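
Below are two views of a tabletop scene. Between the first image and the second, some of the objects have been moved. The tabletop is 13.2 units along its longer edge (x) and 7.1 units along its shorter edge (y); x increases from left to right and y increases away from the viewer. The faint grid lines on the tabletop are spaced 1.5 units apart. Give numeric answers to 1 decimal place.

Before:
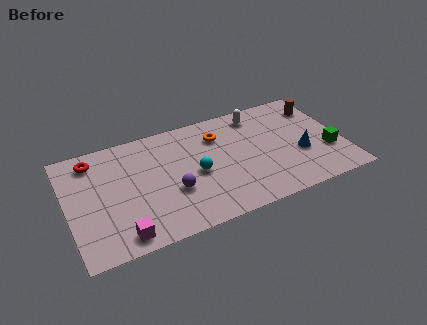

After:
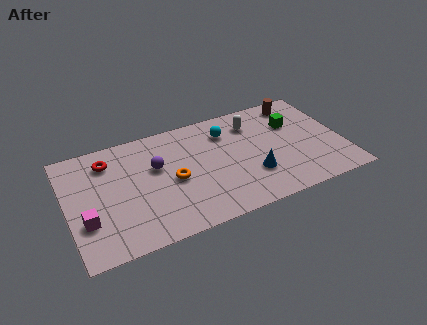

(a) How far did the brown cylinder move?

1.2

From (12.4, 5.5) to (11.4, 6.1), the brown cylinder covered √(1.0² + 0.6²) ≈ 1.2 units.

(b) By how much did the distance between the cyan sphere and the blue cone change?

-1.7

The distance was about 5.0 in the first image and 3.3 in the second, so they moved 1.7 units closer together.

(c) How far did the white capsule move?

0.6

The white capsule moved from about (9.4, 6.0) to (9.1, 5.5), a distance of √(0.3² + 0.5²) ≈ 0.6.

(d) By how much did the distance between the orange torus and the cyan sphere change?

+1.1

Before: roughly 2.4 units apart; after: 3.5. That's 1.1 units further apart.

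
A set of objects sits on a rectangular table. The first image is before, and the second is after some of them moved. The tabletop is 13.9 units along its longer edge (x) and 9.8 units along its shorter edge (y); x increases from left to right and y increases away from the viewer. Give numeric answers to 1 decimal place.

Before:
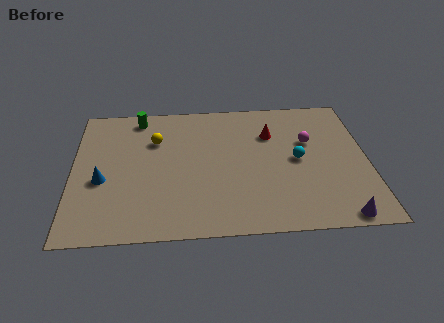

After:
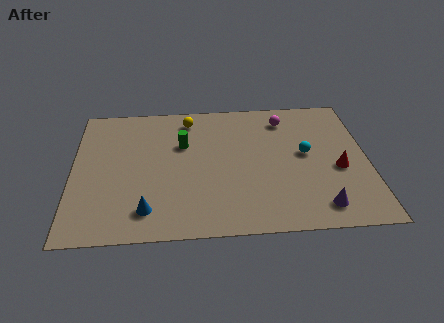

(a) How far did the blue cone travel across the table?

3.0

The blue cone was near (1.4, 4.0) before and (3.5, 1.8) after, so it travelled √(2.1² + 2.2²) ≈ 3.0 units.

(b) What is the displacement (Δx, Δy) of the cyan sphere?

(0.4, 0.4)

From the two frames, the cyan sphere sits at roughly (10.6, 4.9) before and (11.0, 5.3) after.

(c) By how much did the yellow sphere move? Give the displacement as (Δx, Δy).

(1.6, 1.5)

The yellow sphere started near (3.9, 6.8) and ended near (5.5, 8.3).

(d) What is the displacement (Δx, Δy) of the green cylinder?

(2.1, -2.2)

From the two frames, the green cylinder sits at roughly (3.1, 8.6) before and (5.2, 6.4) after.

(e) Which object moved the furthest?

the red cone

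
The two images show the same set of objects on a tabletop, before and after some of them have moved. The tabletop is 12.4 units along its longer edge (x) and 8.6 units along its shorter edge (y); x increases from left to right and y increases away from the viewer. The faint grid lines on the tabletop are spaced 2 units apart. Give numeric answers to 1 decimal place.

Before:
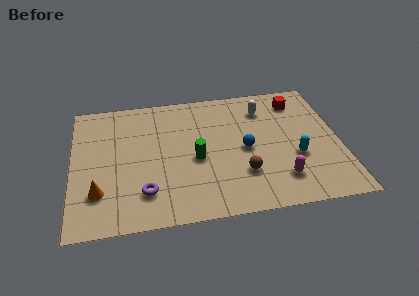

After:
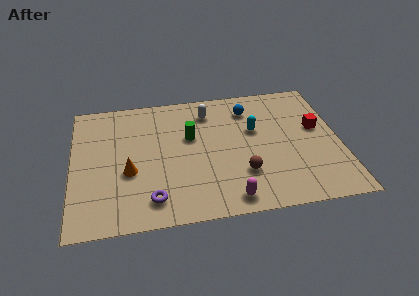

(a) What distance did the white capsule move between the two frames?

2.6

The white capsule moved from about (9.0, 6.7) to (6.4, 6.9), a distance of √(2.6² + 0.2²) ≈ 2.6.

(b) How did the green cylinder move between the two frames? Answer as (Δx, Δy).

(-0.2, 1.5)

The green cylinder was at about (5.7, 3.8) and moved to about (5.5, 5.3).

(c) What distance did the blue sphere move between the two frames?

2.7

The blue sphere was near (8.0, 4.1) before and (8.3, 6.8) after, so it travelled √(0.3² + 2.7²) ≈ 2.7 units.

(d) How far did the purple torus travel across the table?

0.6

From (3.3, 2.0) to (3.6, 1.5), the purple torus covered √(0.3² + 0.5²) ≈ 0.6 units.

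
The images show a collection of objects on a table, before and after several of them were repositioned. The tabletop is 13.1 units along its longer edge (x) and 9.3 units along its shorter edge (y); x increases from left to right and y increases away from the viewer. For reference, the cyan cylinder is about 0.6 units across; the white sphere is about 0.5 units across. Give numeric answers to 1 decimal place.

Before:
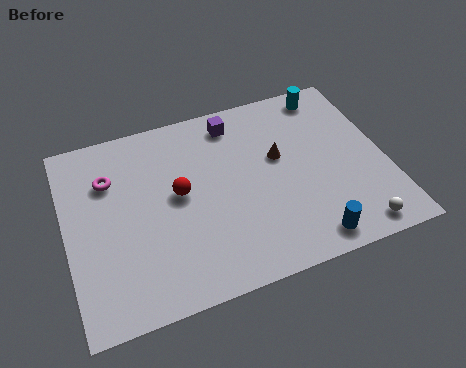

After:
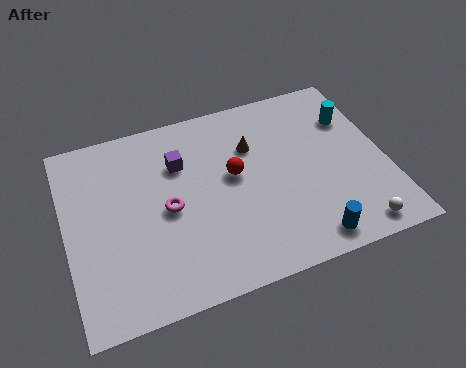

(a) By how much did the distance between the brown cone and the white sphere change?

+1.3

They were about 5.2 units apart before and 6.5 after — 1.3 units further apart.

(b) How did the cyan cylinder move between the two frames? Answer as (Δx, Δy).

(0.8, -1.6)

From the two frames, the cyan cylinder sits at roughly (11.2, 8.2) before and (12.0, 6.6) after.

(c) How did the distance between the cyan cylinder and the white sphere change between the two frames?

-1.6

The distance was about 7.2 in the first image and 5.6 in the second, so they moved 1.6 units closer together.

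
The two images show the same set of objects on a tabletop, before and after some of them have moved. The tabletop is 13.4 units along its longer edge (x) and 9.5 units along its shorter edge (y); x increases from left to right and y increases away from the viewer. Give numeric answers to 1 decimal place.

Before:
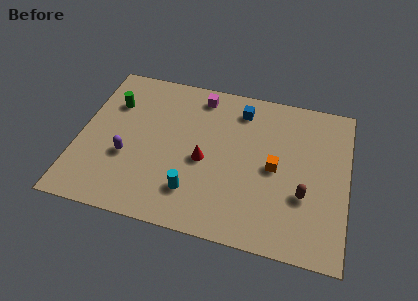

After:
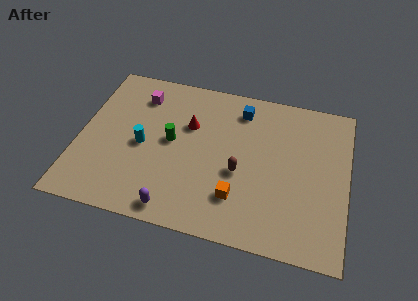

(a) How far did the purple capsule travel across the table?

3.6

The purple capsule was near (2.5, 3.5) before and (5.1, 1.0) after, so it travelled √(2.6² + 2.5²) ≈ 3.6 units.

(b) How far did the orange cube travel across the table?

2.8

From (9.8, 4.6) to (8.1, 2.4), the orange cube covered √(1.7² + 2.2²) ≈ 2.8 units.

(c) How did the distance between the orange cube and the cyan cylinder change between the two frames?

+0.7

Before: roughly 4.6 units apart; after: 5.3. That's 0.7 units further apart.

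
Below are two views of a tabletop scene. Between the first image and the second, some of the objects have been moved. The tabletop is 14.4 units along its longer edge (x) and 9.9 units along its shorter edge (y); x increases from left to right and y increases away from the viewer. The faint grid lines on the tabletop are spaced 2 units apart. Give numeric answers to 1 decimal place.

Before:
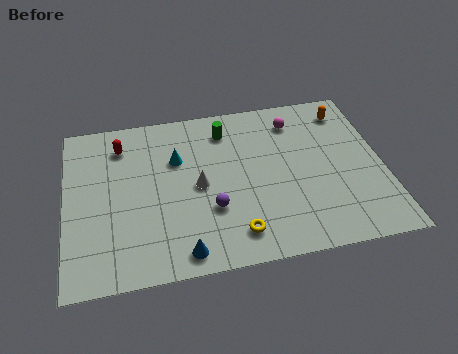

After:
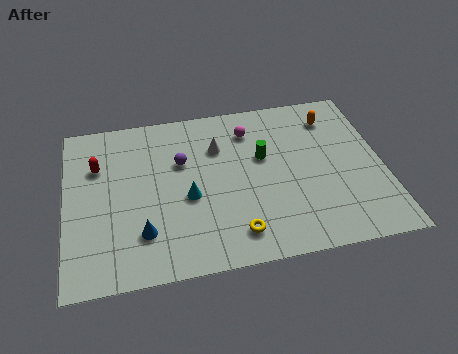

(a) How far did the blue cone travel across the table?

2.2

From (5.1, 1.1) to (3.4, 2.5), the blue cone covered √(1.7² + 1.4²) ≈ 2.2 units.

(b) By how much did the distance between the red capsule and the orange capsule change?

+0.5

The distance was about 10.4 in the first image and 10.9 in the second, so they moved 0.5 units further apart.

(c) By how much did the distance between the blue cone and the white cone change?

+2.0

Before: roughly 3.8 units apart; after: 5.8. That's 2.0 units further apart.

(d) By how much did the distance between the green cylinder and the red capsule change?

+2.7

They were about 4.8 units apart before and 7.5 after — 2.7 units further apart.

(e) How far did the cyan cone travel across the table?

2.4

The cyan cone moved from about (5.1, 6.6) to (5.5, 4.2), a distance of √(0.4² + 2.4²) ≈ 2.4.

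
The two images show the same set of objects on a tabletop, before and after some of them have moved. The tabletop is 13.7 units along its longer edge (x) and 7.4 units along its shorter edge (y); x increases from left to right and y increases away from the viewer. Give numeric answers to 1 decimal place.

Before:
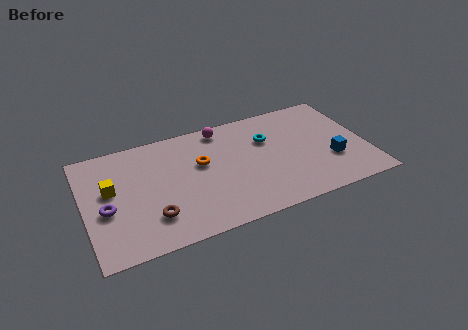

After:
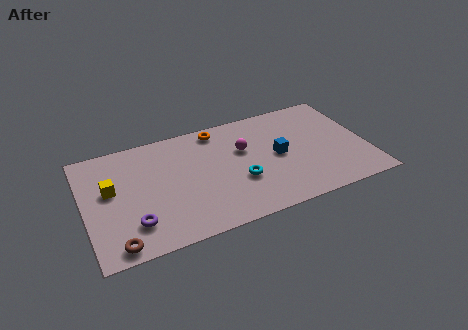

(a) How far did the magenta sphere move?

2.0

The magenta sphere moved from about (6.9, 6.5) to (7.8, 4.7), a distance of √(0.9² + 1.8²) ≈ 2.0.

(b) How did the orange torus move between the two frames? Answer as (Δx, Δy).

(1.0, 2.0)

From the two frames, the orange torus sits at roughly (5.7, 4.5) before and (6.7, 6.5) after.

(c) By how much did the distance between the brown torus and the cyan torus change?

-0.3

The distance was about 6.7 in the first image and 6.4 in the second, so they moved 0.3 units closer together.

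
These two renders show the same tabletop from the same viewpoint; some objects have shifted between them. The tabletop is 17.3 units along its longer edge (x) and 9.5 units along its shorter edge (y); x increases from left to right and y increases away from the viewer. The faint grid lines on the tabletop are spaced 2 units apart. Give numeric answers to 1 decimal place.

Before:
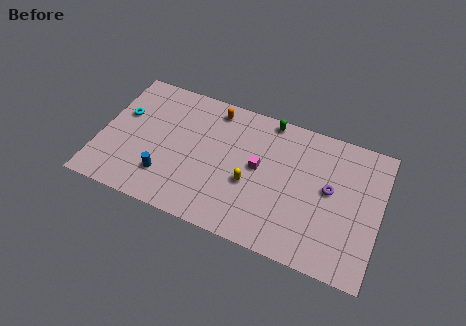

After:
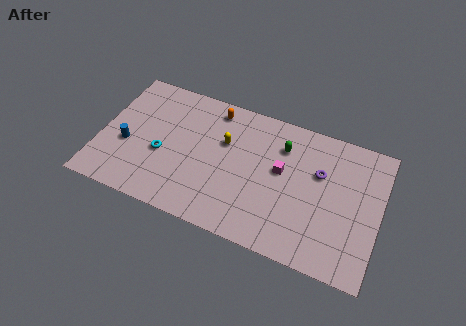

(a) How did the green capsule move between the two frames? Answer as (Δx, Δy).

(1.0, -1.6)

The green capsule started near (10.1, 8.7) and ended near (11.1, 7.1).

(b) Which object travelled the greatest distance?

the cyan torus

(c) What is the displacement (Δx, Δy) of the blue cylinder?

(-2.6, 1.4)

From the two frames, the blue cylinder sits at roughly (4.3, 2.4) before and (1.7, 3.8) after.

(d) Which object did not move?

the orange capsule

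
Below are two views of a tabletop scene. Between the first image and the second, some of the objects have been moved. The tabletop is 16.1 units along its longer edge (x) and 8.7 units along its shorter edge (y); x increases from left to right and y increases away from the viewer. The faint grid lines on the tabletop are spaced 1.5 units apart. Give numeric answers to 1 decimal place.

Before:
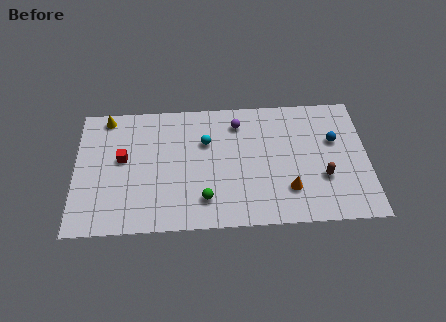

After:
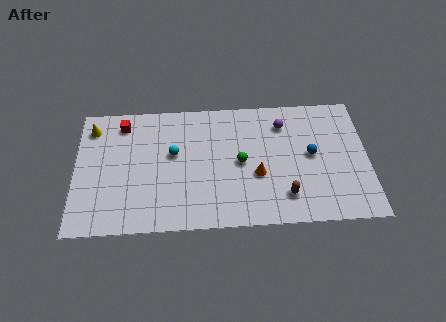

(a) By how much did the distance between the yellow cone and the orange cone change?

-1.6

The distance was about 11.4 in the first image and 9.8 in the second, so they moved 1.6 units closer together.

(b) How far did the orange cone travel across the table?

2.0

The orange cone was near (11.7, 2.3) before and (10.0, 3.4) after, so it travelled √(1.7² + 1.1²) ≈ 2.0 units.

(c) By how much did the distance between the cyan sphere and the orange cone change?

-0.8

Before: roughly 5.7 units apart; after: 4.9. That's 0.8 units closer together.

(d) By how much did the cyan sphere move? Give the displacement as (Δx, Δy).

(-1.8, -0.7)

The cyan sphere was at about (7.2, 5.8) and moved to about (5.4, 5.1).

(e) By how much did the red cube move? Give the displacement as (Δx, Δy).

(0.0, 2.4)

The red cube started near (2.6, 4.9) and ended near (2.6, 7.3).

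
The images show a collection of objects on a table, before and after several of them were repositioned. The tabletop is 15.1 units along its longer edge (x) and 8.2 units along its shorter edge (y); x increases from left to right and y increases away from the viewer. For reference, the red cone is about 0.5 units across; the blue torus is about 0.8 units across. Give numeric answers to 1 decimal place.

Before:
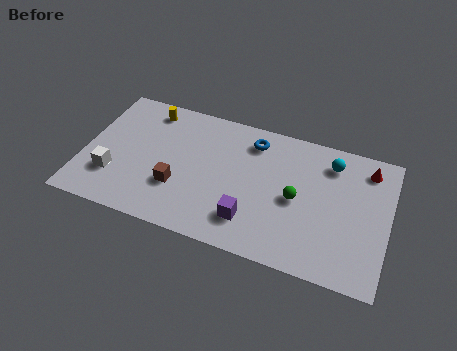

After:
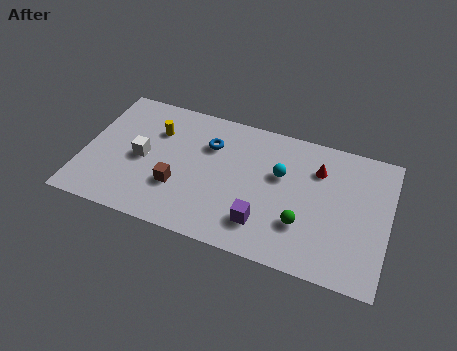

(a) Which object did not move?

the brown cube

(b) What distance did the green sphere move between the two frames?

1.5

From (10.6, 3.9) to (11.0, 2.5), the green sphere covered √(0.4² + 1.4²) ≈ 1.5 units.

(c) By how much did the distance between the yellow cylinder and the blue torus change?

-2.6

Before: roughly 5.3 units apart; after: 2.7. That's 2.6 units closer together.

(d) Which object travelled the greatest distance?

the cyan sphere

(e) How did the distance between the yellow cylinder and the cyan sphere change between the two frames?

-2.9

Before: roughly 9.2 units apart; after: 6.3. That's 2.9 units closer together.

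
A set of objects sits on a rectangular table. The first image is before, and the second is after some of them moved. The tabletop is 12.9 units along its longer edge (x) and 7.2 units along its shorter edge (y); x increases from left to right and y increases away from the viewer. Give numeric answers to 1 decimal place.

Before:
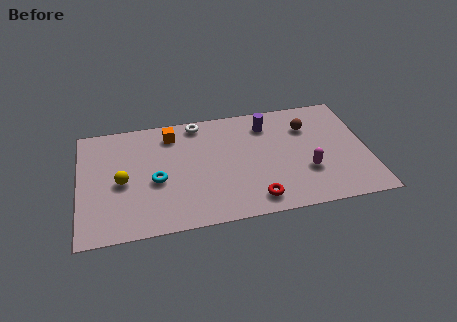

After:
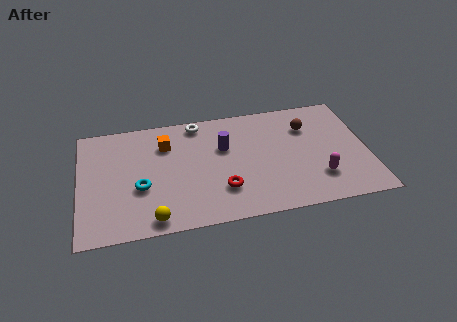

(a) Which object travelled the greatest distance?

the yellow sphere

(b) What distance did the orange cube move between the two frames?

0.7

From (4.2, 5.9) to (3.9, 5.3), the orange cube covered √(0.3² + 0.6²) ≈ 0.7 units.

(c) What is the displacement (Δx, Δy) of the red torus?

(-1.4, 0.9)

The red torus was at about (7.7, 1.1) and moved to about (6.3, 2.0).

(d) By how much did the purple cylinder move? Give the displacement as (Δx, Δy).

(-2.0, -1.1)

The purple cylinder started near (8.5, 5.7) and ended near (6.5, 4.6).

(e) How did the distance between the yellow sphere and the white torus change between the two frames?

+1.3

They were about 4.7 units apart before and 6.0 after — 1.3 units further apart.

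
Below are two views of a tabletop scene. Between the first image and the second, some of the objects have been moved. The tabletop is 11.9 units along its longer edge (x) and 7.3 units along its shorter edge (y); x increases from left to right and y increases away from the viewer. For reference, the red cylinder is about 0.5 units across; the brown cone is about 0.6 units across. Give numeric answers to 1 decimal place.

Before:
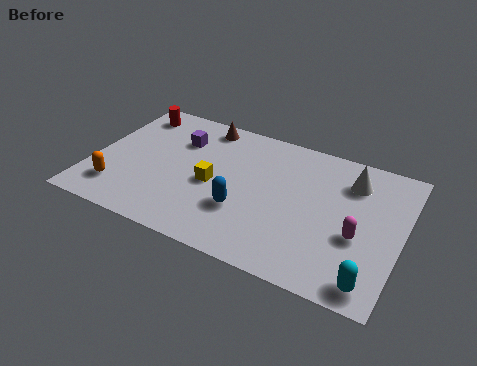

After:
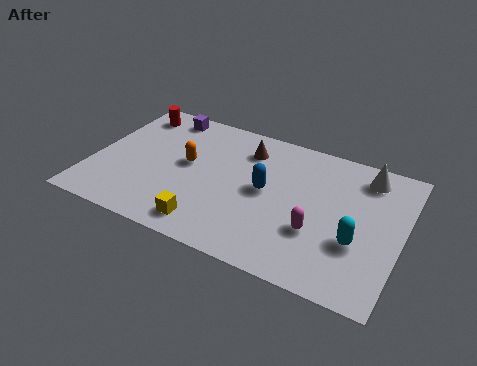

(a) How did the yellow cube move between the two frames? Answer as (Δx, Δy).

(0.1, -2.2)

From the two frames, the yellow cube sits at roughly (4.7, 3.3) before and (4.8, 1.1) after.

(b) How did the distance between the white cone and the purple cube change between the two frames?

+1.3

The distance was about 6.7 in the first image and 8.0 in the second, so they moved 1.3 units further apart.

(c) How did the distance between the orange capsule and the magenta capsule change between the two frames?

-3.8

The distance was about 9.2 in the first image and 5.4 in the second, so they moved 3.8 units closer together.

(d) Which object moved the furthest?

the orange capsule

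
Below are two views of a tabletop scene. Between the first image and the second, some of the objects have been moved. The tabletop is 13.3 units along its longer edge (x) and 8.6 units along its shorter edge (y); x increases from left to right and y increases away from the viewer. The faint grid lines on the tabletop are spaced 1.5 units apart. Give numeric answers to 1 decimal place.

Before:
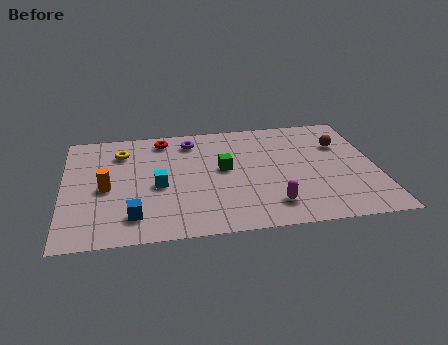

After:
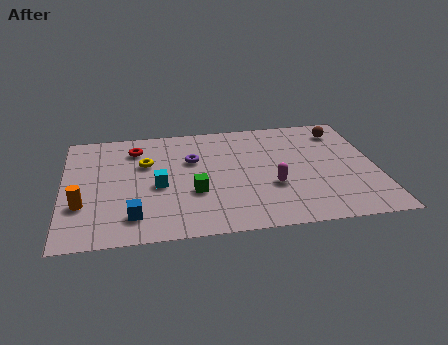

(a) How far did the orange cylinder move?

1.5

The orange cylinder was near (1.8, 3.9) before and (0.8, 2.8) after, so it travelled √(1.0² + 1.1²) ≈ 1.5 units.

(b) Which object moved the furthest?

the green cube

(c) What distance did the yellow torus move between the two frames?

1.4

The yellow torus was near (2.5, 6.6) before and (3.5, 5.6) after, so it travelled √(1.0² + 1.0²) ≈ 1.4 units.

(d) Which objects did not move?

the cyan cube and the blue cube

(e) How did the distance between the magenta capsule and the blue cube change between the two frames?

+0.3

They were about 5.8 units apart before and 6.1 after — 0.3 units further apart.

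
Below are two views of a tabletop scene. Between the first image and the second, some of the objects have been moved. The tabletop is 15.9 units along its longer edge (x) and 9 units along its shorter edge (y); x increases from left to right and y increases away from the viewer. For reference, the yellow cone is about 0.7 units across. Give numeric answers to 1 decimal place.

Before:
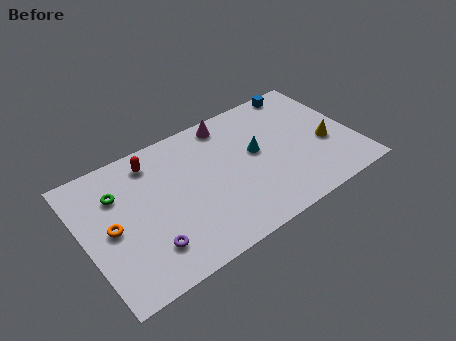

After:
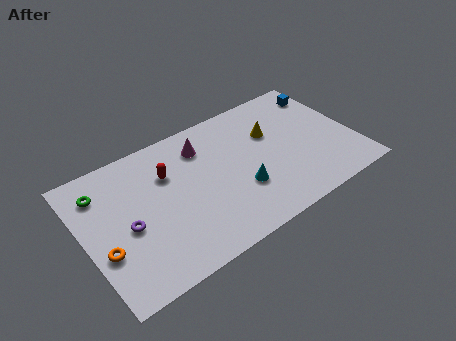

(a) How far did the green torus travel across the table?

1.1

The green torus was near (2.2, 6.4) before and (1.3, 7.0) after, so it travelled √(0.9² + 0.6²) ≈ 1.1 units.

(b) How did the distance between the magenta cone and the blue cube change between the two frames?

+3.0

Before: roughly 4.6 units apart; after: 7.6. That's 3.0 units further apart.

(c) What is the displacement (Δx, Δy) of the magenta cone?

(-1.7, -0.9)

From the two frames, the magenta cone sits at roughly (9.0, 7.9) before and (7.3, 7.0) after.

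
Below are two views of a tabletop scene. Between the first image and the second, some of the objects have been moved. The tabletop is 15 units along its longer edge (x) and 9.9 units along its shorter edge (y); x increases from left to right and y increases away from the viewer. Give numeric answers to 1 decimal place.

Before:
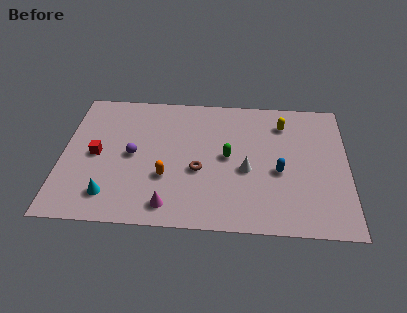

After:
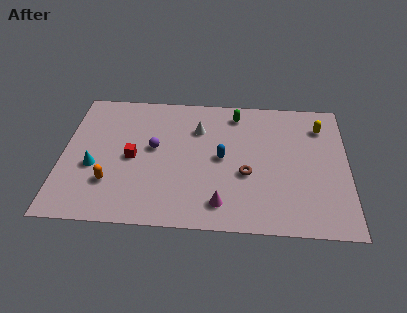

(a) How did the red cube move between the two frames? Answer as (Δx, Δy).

(1.9, -0.1)

From the two frames, the red cube sits at roughly (1.8, 4.8) before and (3.7, 4.7) after.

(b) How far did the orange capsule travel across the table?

3.0

From (5.5, 3.4) to (2.6, 2.8), the orange capsule covered √(2.9² + 0.6²) ≈ 3.0 units.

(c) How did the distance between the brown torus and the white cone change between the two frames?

+1.6

They were about 2.5 units apart before and 4.1 after — 1.6 units further apart.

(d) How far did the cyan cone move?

2.2

The cyan cone moved from about (2.6, 1.9) to (1.7, 3.9), a distance of √(0.9² + 2.0²) ≈ 2.2.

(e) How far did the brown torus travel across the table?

2.5

From (7.2, 4.0) to (9.7, 3.9), the brown torus covered √(2.5² + 0.1²) ≈ 2.5 units.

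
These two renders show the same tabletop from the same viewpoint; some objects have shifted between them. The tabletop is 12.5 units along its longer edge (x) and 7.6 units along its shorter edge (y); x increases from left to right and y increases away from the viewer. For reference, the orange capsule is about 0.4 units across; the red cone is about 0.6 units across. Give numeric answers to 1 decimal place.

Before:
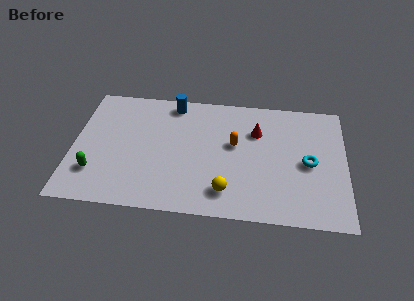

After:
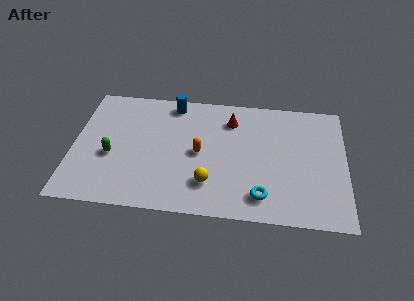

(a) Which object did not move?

the blue cylinder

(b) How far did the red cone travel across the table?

1.3

The red cone was near (8.4, 5.3) before and (7.2, 5.9) after, so it travelled √(1.2² + 0.6²) ≈ 1.3 units.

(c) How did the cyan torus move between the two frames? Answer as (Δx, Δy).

(-2.1, -2.2)

From the two frames, the cyan torus sits at roughly (10.8, 3.6) before and (8.7, 1.4) after.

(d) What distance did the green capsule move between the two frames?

1.3

The green capsule was near (1.1, 2.0) before and (1.8, 3.1) after, so it travelled √(0.7² + 1.1²) ≈ 1.3 units.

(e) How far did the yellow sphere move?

0.9

From (7.1, 1.5) to (6.3, 1.9), the yellow sphere covered √(0.8² + 0.4²) ≈ 0.9 units.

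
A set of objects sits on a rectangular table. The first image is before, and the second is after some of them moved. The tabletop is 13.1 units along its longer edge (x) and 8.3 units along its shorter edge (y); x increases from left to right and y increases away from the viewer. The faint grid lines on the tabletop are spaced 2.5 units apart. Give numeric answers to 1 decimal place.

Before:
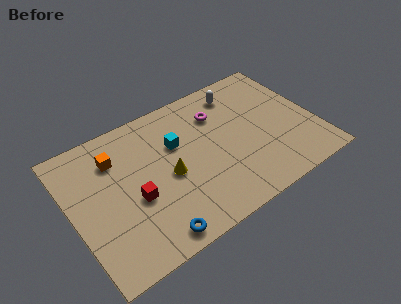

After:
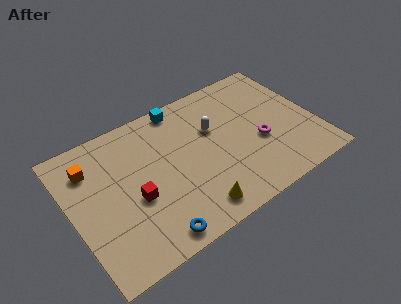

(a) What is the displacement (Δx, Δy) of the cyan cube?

(0.6, 2.1)

The cyan cube was at about (5.8, 5.4) and moved to about (6.4, 7.5).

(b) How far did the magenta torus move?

3.3

The magenta torus was near (8.2, 6.1) before and (10.0, 3.3) after, so it travelled √(1.8² + 2.8²) ≈ 3.3 units.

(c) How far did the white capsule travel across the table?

2.3

The white capsule was near (9.5, 6.9) before and (7.8, 5.3) after, so it travelled √(1.7² + 1.6²) ≈ 2.3 units.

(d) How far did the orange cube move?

1.3

From (2.6, 6.2) to (1.3, 6.3), the orange cube covered √(1.3² + 0.1²) ≈ 1.3 units.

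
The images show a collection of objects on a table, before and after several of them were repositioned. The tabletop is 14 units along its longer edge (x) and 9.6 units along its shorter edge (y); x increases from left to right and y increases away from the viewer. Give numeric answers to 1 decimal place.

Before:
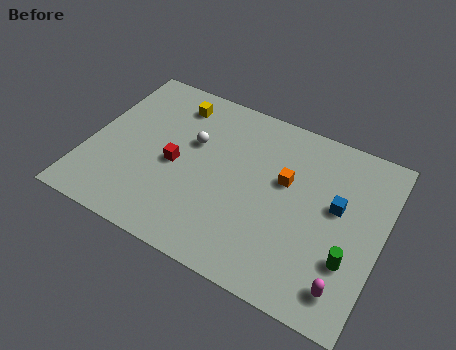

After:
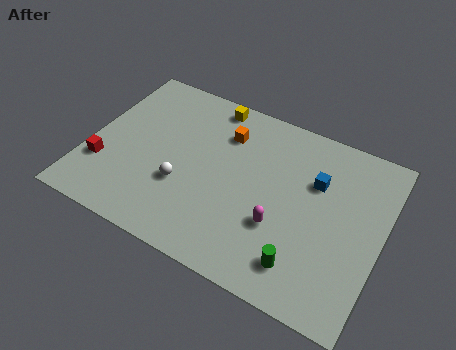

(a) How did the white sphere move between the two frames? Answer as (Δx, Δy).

(-0.1, -2.6)

The white sphere started near (4.8, 6.0) and ended near (4.7, 3.4).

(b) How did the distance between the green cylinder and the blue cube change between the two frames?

+1.9

They were about 2.7 units apart before and 4.6 after — 1.9 units further apart.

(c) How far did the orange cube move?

3.4

From (9.3, 5.8) to (6.2, 7.2), the orange cube covered √(3.1² + 1.4²) ≈ 3.4 units.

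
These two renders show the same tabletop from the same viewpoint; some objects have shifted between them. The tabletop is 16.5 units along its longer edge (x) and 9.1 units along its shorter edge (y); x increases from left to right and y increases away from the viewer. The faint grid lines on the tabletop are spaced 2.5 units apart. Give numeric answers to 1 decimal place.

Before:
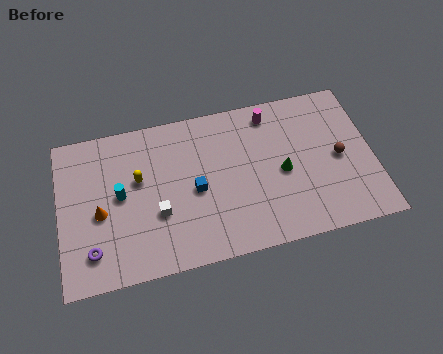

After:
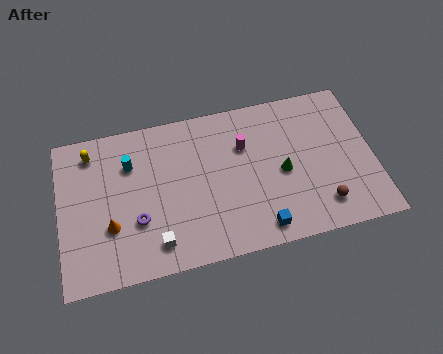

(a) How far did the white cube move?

1.7

From (5.1, 3.3) to (4.9, 1.6), the white cube covered √(0.2² + 1.7²) ≈ 1.7 units.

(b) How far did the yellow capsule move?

3.2

The yellow capsule was near (4.2, 5.5) before and (1.8, 7.6) after, so it travelled √(2.4² + 2.1²) ≈ 3.2 units.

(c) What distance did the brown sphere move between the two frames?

2.8

From (14.7, 4.4) to (13.6, 1.8), the brown sphere covered √(1.1² + 2.6²) ≈ 2.8 units.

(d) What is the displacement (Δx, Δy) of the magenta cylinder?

(-1.5, -1.6)

The magenta cylinder was at about (11.3, 7.8) and moved to about (9.8, 6.2).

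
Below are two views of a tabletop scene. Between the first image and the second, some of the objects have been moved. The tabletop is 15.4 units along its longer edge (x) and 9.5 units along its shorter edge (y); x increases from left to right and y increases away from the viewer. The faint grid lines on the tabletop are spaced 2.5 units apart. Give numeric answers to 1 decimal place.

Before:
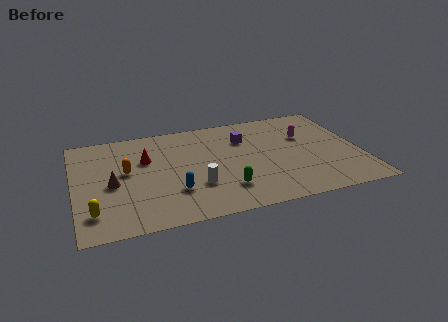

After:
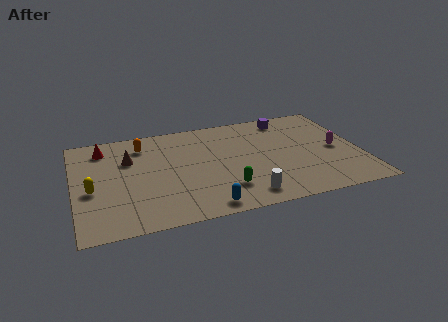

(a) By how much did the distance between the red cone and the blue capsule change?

+4.8

Before: roughly 3.6 units apart; after: 8.4. That's 4.8 units further apart.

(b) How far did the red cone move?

2.7

The red cone moved from about (3.9, 6.2) to (1.7, 7.8), a distance of √(2.2² + 1.6²) ≈ 2.7.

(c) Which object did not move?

the green capsule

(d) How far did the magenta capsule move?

2.3

The magenta capsule moved from about (12.6, 6.2) to (14.1, 4.5), a distance of √(1.5² + 1.7²) ≈ 2.3.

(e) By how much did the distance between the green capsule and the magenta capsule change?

+0.5

They were about 6.1 units apart before and 6.6 after — 0.5 units further apart.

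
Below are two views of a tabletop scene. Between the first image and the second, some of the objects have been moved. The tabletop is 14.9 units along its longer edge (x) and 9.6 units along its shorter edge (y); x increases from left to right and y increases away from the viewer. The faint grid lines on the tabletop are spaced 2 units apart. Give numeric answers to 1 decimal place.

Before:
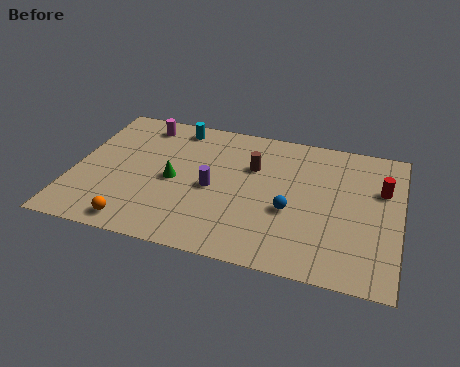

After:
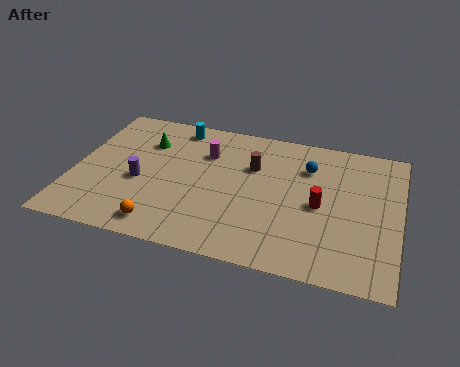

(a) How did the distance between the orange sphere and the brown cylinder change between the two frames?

-0.9

Before: roughly 7.2 units apart; after: 6.3. That's 0.9 units closer together.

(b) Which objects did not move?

the brown cylinder and the cyan cylinder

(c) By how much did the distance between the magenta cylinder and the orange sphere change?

-1.4

They were about 7.1 units apart before and 5.7 after — 1.4 units closer together.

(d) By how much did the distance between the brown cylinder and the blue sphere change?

-0.6

They were about 3.2 units apart before and 2.6 after — 0.6 units closer together.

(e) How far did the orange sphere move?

1.2

The orange sphere was near (3.2, 1.1) before and (4.4, 1.3) after, so it travelled √(1.2² + 0.2²) ≈ 1.2 units.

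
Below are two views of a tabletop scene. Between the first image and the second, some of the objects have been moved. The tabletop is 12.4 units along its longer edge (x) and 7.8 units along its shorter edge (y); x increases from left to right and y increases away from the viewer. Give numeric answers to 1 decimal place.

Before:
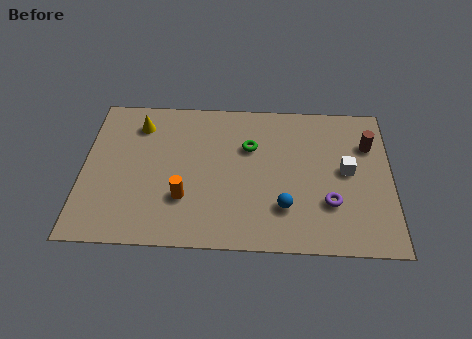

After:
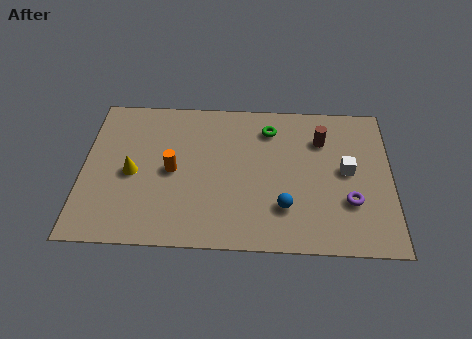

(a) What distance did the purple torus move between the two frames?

0.8

The purple torus moved from about (9.9, 2.4) to (10.7, 2.5), a distance of √(0.8² + 0.1²) ≈ 0.8.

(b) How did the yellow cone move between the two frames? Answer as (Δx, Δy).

(-0.2, -2.6)

The yellow cone was at about (2.2, 6.2) and moved to about (2.0, 3.6).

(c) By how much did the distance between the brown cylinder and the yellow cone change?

-1.4

Before: roughly 9.3 units apart; after: 7.9. That's 1.4 units closer together.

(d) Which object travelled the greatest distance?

the yellow cone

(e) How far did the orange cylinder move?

1.5

The orange cylinder was near (4.1, 2.4) before and (3.6, 3.8) after, so it travelled √(0.5² + 1.4²) ≈ 1.5 units.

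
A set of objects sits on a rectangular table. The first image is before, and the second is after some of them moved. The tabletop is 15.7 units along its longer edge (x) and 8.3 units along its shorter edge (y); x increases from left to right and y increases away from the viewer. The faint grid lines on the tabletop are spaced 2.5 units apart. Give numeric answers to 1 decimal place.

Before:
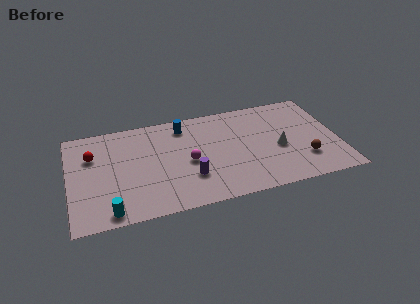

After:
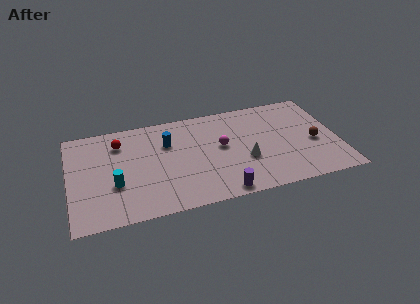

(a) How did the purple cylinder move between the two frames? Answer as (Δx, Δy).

(1.7, -1.7)

From the two frames, the purple cylinder sits at roughly (6.9, 2.5) before and (8.6, 0.8) after.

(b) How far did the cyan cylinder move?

2.1

The cyan cylinder moved from about (2.2, 0.9) to (2.6, 3.0), a distance of √(0.4² + 2.1²) ≈ 2.1.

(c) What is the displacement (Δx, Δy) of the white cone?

(-2.0, -0.5)

From the two frames, the white cone sits at roughly (12.2, 3.6) before and (10.2, 3.1) after.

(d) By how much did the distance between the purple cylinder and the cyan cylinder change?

+1.4

Before: roughly 5.0 units apart; after: 6.4. That's 1.4 units further apart.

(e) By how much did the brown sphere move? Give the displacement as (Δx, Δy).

(0.7, 1.3)

From the two frames, the brown sphere sits at roughly (13.6, 2.3) before and (14.3, 3.6) after.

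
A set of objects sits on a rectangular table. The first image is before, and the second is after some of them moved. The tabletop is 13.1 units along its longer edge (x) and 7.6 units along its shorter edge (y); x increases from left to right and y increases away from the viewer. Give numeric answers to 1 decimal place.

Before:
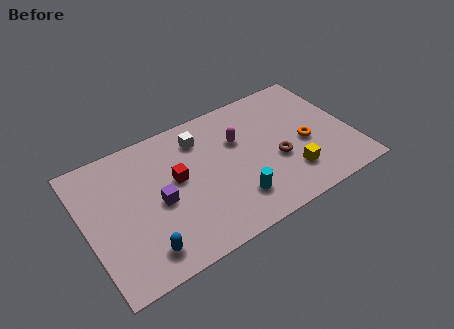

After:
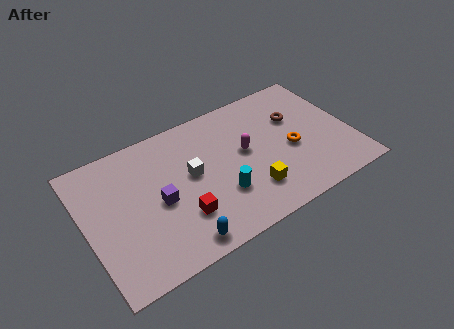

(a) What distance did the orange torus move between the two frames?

0.7

The orange torus moved from about (10.8, 3.3) to (10.1, 3.3), a distance of √(0.7² + 0.0²) ≈ 0.7.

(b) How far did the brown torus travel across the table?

2.4

From (9.3, 3.0) to (10.6, 5.0), the brown torus covered √(1.3² + 2.0²) ≈ 2.4 units.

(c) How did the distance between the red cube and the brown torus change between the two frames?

+1.8

They were about 5.0 units apart before and 6.8 after — 1.8 units further apart.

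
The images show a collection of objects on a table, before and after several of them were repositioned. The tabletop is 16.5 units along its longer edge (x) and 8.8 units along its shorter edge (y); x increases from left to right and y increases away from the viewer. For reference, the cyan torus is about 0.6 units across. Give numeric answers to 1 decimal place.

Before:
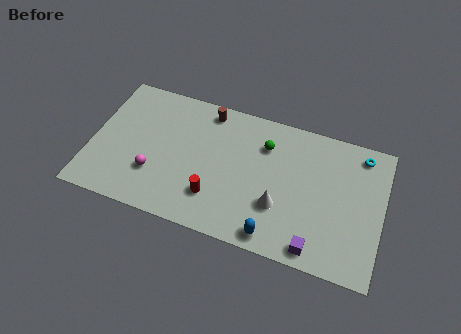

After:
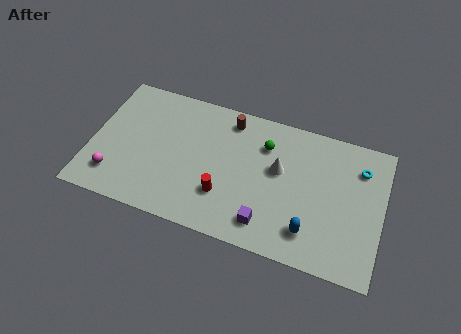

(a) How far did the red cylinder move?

0.6

The red cylinder was near (7.2, 2.3) before and (7.7, 2.6) after, so it travelled √(0.5² + 0.3²) ≈ 0.6 units.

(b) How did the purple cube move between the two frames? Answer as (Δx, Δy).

(-2.8, 0.6)

The purple cube started near (13.0, 1.0) and ended near (10.2, 1.6).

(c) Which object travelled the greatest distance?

the purple cube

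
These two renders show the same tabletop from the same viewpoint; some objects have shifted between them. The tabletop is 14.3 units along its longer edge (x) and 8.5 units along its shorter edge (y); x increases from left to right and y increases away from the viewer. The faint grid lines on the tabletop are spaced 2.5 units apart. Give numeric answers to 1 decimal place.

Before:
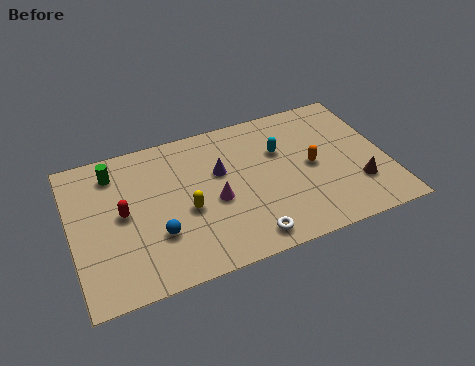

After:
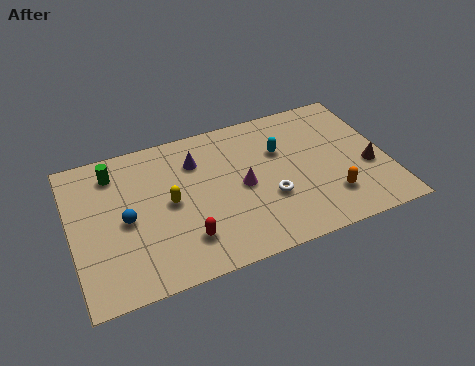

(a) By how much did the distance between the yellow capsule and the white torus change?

+1.1

Before: roughly 3.5 units apart; after: 4.6. That's 1.1 units further apart.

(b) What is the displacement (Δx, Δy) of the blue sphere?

(-1.3, 1.3)

The blue sphere started near (3.7, 2.7) and ended near (2.4, 4.0).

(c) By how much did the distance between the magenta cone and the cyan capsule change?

-1.3

Before: roughly 3.7 units apart; after: 2.4. That's 1.3 units closer together.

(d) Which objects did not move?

the green cylinder and the cyan capsule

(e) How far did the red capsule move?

3.5

From (2.3, 4.4) to (4.9, 2.0), the red capsule covered √(2.6² + 2.4²) ≈ 3.5 units.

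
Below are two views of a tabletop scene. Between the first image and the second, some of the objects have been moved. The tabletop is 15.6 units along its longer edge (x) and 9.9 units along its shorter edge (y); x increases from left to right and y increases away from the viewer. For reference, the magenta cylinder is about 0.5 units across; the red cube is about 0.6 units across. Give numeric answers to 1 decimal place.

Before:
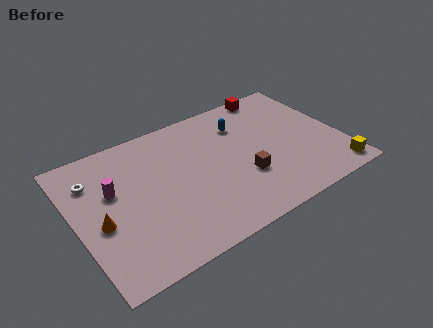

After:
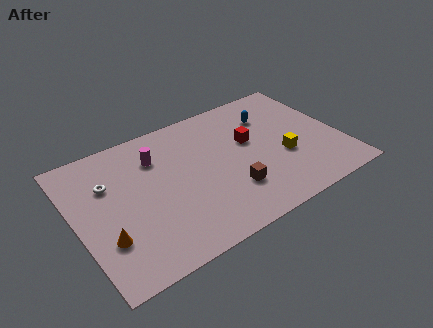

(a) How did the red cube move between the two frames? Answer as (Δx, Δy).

(-2.1, -3.2)

The red cube was at about (12.5, 9.1) and moved to about (10.4, 5.9).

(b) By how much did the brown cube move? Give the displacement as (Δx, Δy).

(-0.9, -0.6)

The brown cube was at about (9.6, 3.4) and moved to about (8.7, 2.8).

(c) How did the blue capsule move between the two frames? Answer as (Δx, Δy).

(1.7, -0.1)

The blue capsule started near (10.2, 7.4) and ended near (11.9, 7.3).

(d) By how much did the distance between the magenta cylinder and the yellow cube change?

-5.4

They were about 13.3 units apart before and 7.9 after — 5.4 units closer together.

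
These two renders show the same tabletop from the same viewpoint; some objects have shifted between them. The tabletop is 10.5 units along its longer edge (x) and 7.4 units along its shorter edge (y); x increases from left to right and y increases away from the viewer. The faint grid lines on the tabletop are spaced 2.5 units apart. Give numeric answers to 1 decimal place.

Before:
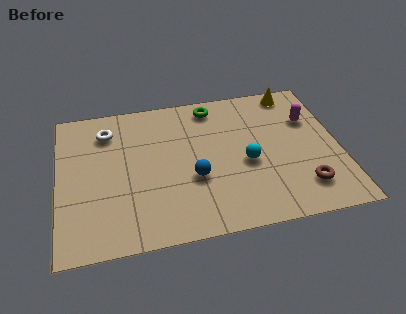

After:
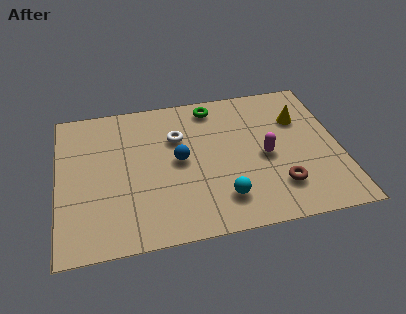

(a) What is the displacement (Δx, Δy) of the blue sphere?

(-0.5, 1.0)

From the two frames, the blue sphere sits at roughly (5.0, 2.8) before and (4.5, 3.8) after.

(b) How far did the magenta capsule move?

2.4

The magenta capsule moved from about (9.5, 5.0) to (7.7, 3.4), a distance of √(1.8² + 1.6²) ≈ 2.4.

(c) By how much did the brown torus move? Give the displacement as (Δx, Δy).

(-0.9, 0.2)

From the two frames, the brown torus sits at roughly (9.0, 1.6) before and (8.1, 1.8) after.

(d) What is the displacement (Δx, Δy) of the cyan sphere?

(-1.0, -1.6)

The cyan sphere started near (7.0, 3.2) and ended near (6.0, 1.6).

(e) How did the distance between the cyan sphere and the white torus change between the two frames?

-2.0

The distance was about 5.7 in the first image and 3.7 in the second, so they moved 2.0 units closer together.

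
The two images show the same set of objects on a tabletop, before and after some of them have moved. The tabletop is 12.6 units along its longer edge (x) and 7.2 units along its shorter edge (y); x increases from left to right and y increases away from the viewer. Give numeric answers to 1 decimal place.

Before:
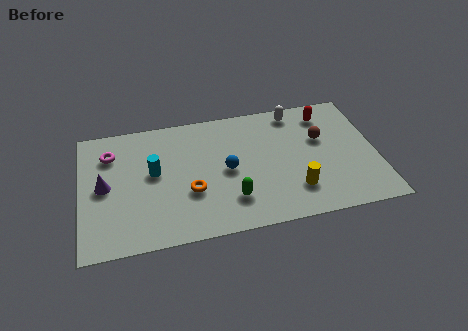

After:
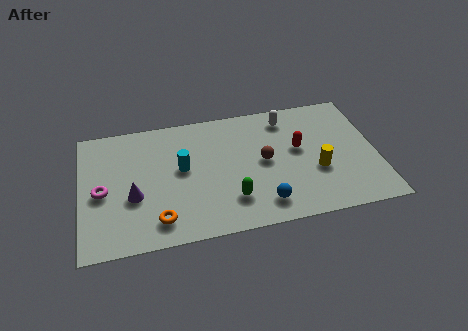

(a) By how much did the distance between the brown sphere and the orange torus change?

-0.8

They were about 6.0 units apart before and 5.2 after — 0.8 units closer together.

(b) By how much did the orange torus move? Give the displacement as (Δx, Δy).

(-1.4, -1.3)

From the two frames, the orange torus sits at roughly (4.6, 2.6) before and (3.2, 1.3) after.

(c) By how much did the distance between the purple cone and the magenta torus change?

-0.4

They were about 1.8 units apart before and 1.4 after — 0.4 units closer together.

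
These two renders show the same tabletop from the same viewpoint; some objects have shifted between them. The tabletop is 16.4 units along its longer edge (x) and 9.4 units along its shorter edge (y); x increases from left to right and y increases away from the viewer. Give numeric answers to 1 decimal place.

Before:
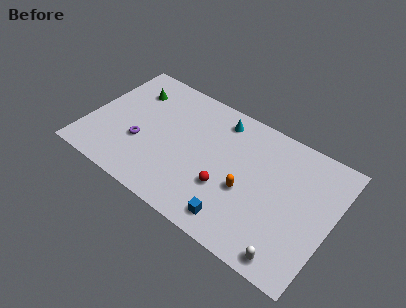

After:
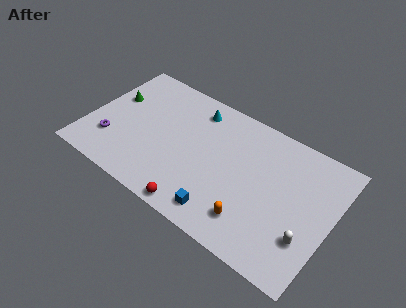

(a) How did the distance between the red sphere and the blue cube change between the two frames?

-0.4

The distance was about 2.1 in the first image and 1.7 in the second, so they moved 0.4 units closer together.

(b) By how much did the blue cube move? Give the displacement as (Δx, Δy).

(-0.9, 0.0)

The blue cube started near (10.6, 1.4) and ended near (9.7, 1.4).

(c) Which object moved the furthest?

the red sphere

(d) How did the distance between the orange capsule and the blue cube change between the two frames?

-0.4

Before: roughly 2.4 units apart; after: 2.0. That's 0.4 units closer together.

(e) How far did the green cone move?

1.6

The green cone moved from about (2.4, 7.1) to (1.3, 5.9), a distance of √(1.1² + 1.2²) ≈ 1.6.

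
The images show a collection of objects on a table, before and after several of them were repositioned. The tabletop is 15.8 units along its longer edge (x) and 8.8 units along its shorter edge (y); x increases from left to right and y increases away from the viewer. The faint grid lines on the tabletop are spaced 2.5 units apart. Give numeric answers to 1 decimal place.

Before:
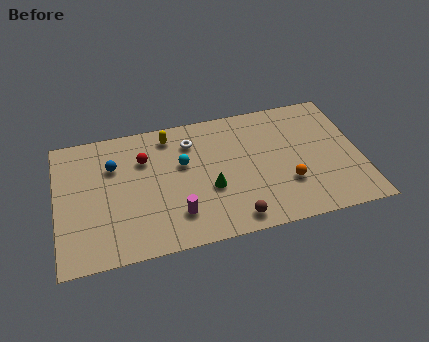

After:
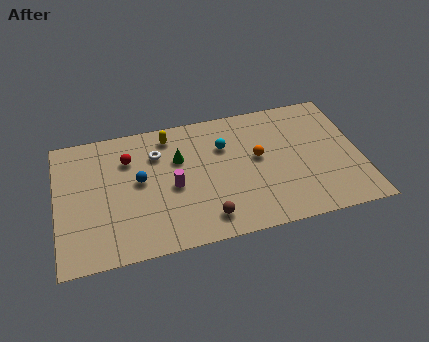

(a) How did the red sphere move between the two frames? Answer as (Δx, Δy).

(-0.8, 0.2)

The red sphere was at about (4.6, 6.2) and moved to about (3.8, 6.4).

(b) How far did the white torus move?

1.8

The white torus moved from about (7.1, 6.8) to (5.3, 6.4), a distance of √(1.8² + 0.4²) ≈ 1.8.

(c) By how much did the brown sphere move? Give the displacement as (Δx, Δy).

(-1.4, 0.4)

From the two frames, the brown sphere sits at roughly (9.0, 1.1) before and (7.6, 1.5) after.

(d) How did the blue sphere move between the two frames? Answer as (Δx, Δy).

(1.3, -1.3)

The blue sphere was at about (3.0, 6.1) and moved to about (4.3, 4.8).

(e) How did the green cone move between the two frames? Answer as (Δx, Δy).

(-1.5, 2.4)

The green cone started near (7.9, 3.4) and ended near (6.4, 5.8).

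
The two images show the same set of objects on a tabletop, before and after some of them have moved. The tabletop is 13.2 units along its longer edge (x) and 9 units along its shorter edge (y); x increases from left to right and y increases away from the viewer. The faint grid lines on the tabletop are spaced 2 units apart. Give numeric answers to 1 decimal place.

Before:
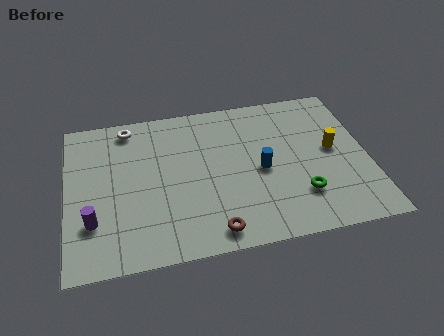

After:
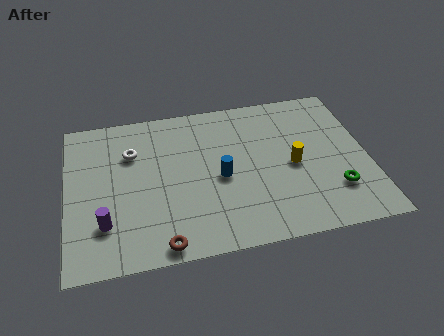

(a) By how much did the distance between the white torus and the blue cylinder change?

-2.4

They were about 6.8 units apart before and 4.4 after — 2.4 units closer together.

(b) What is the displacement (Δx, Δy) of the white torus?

(0.1, -1.6)

The white torus was at about (2.8, 7.9) and moved to about (2.9, 6.3).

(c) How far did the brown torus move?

2.2

The brown torus moved from about (6.2, 1.1) to (4.0, 0.8), a distance of √(2.2² + 0.3²) ≈ 2.2.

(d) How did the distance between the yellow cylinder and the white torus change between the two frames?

-2.1

Before: roughly 9.4 units apart; after: 7.3. That's 2.1 units closer together.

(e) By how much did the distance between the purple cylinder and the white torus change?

-1.5

They were about 5.6 units apart before and 4.1 after — 1.5 units closer together.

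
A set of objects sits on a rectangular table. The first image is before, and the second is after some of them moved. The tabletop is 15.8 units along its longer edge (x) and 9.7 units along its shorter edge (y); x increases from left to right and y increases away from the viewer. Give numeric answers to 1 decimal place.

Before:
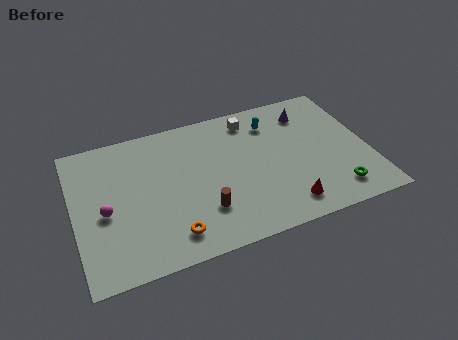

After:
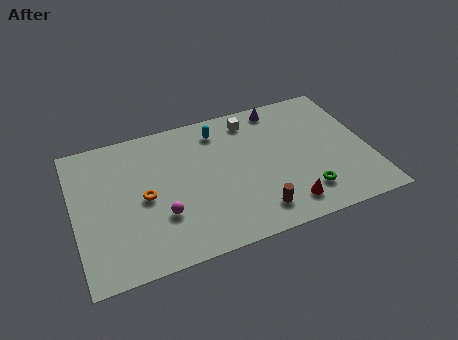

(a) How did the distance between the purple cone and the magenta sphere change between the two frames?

-3.0

The distance was about 11.8 in the first image and 8.8 in the second, so they moved 3.0 units closer together.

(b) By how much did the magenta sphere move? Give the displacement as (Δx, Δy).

(2.9, -1.2)

From the two frames, the magenta sphere sits at roughly (1.6, 4.3) before and (4.5, 3.1) after.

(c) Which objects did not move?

the red cone and the white cube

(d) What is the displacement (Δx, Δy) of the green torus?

(-1.6, 0.4)

The green torus was at about (13.7, 1.7) and moved to about (12.1, 2.1).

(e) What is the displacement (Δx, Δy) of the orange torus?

(-1.2, 2.9)

The orange torus started near (4.9, 1.7) and ended near (3.7, 4.6).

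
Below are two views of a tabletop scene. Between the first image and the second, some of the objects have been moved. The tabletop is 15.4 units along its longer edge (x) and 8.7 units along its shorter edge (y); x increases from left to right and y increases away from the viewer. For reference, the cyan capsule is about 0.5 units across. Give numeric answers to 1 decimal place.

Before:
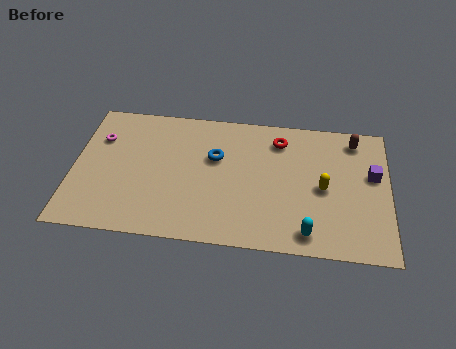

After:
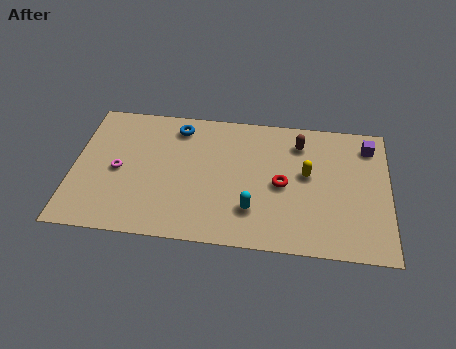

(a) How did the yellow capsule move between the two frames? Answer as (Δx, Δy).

(-0.8, 0.8)

The yellow capsule was at about (12.2, 4.1) and moved to about (11.4, 4.9).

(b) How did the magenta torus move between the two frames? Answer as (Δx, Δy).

(1.0, -2.0)

The magenta torus was at about (1.2, 6.1) and moved to about (2.2, 4.1).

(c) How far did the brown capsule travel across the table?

2.7

From (13.7, 7.4) to (11.0, 6.9), the brown capsule covered √(2.7² + 0.5²) ≈ 2.7 units.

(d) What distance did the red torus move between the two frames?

2.9

The red torus was near (10.0, 7.0) before and (10.2, 4.1) after, so it travelled √(0.2² + 2.9²) ≈ 2.9 units.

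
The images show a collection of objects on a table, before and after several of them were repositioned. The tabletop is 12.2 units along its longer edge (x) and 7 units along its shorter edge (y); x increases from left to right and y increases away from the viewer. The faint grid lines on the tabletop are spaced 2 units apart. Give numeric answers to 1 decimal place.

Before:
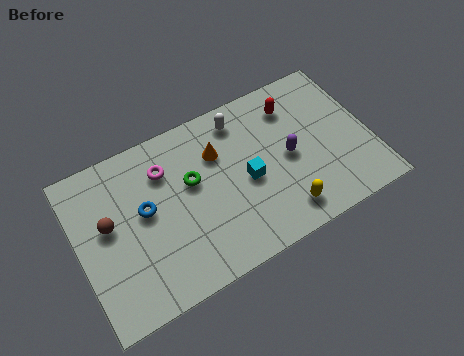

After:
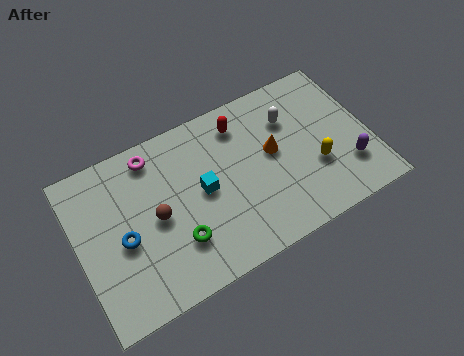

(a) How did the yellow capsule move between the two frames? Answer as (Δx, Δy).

(1.6, 1.3)

The yellow capsule was at about (8.2, 1.2) and moved to about (9.8, 2.5).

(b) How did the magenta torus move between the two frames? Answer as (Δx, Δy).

(-0.4, 0.8)

From the two frames, the magenta torus sits at roughly (3.8, 5.2) before and (3.4, 6.0) after.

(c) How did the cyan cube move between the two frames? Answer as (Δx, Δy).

(-1.8, 0.4)

The cyan cube was at about (7.0, 3.2) and moved to about (5.2, 3.6).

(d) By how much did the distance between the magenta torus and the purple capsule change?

+3.4

The distance was about 5.3 in the first image and 8.7 in the second, so they moved 3.4 units further apart.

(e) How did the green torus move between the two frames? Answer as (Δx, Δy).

(-0.9, -2.2)

The green torus started near (4.8, 4.2) and ended near (3.9, 2.0).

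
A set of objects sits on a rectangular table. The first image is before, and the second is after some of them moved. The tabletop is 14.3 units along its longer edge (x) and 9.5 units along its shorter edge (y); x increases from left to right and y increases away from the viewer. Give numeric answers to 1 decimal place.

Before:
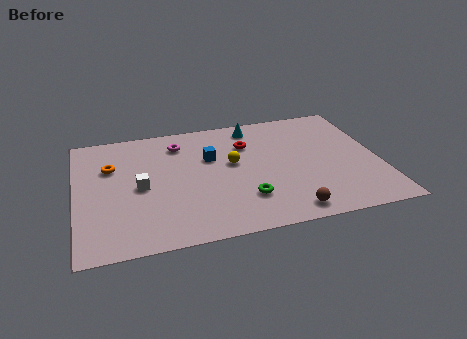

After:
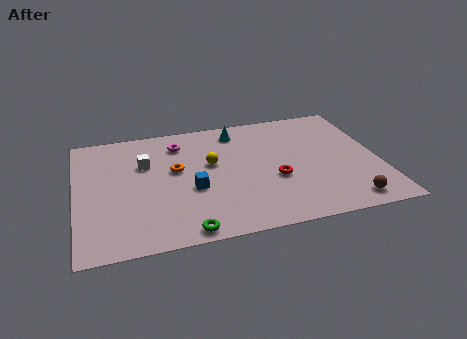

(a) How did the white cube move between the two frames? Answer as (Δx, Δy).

(0.3, 1.8)

The white cube was at about (3.0, 4.5) and moved to about (3.3, 6.3).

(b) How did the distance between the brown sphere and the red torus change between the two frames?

-1.8

Before: roughly 5.9 units apart; after: 4.1. That's 1.8 units closer together.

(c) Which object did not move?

the magenta torus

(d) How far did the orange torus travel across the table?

3.1

From (1.7, 6.4) to (4.7, 5.5), the orange torus covered √(3.0² + 0.9²) ≈ 3.1 units.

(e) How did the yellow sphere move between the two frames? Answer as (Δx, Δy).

(-1.0, 0.2)

The yellow sphere started near (7.4, 5.4) and ended near (6.4, 5.6).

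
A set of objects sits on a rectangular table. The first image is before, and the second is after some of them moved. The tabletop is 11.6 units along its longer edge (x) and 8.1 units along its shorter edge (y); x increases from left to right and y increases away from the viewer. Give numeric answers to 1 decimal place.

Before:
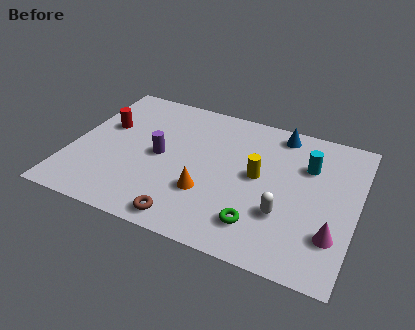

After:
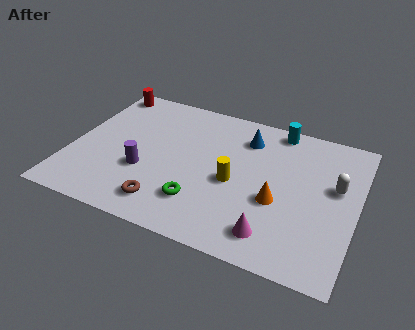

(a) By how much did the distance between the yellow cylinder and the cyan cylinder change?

+1.7

The distance was about 2.3 in the first image and 4.0 in the second, so they moved 1.7 units further apart.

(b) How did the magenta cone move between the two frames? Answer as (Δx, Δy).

(-2.3, -0.8)

The magenta cone started near (10.8, 2.2) and ended near (8.5, 1.4).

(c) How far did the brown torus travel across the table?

1.0

The brown torus moved from about (5.1, 0.9) to (4.2, 1.4), a distance of √(0.9² + 0.5²) ≈ 1.0.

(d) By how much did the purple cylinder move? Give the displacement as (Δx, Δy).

(-0.5, -1.1)

The purple cylinder was at about (3.6, 4.0) and moved to about (3.1, 2.9).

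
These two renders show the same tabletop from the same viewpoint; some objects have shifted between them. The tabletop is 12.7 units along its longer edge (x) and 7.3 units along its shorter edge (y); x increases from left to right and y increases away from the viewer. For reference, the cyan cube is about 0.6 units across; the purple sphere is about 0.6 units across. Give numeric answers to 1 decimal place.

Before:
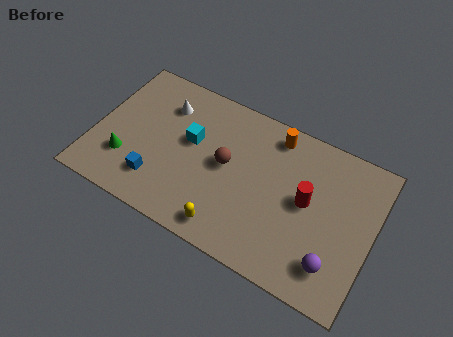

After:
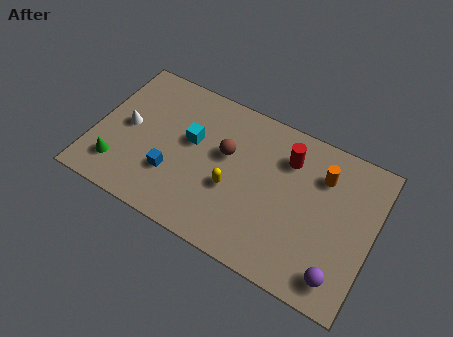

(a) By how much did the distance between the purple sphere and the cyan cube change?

+0.4

They were about 7.4 units apart before and 7.8 after — 0.4 units further apart.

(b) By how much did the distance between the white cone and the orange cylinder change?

+3.9

The distance was about 5.1 in the first image and 9.0 in the second, so they moved 3.9 units further apart.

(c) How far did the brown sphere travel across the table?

0.5

The brown sphere was near (6.0, 3.9) before and (5.9, 4.4) after, so it travelled √(0.1² + 0.5²) ≈ 0.5 units.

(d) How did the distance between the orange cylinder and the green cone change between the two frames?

+2.1

Before: roughly 7.6 units apart; after: 9.7. That's 2.1 units further apart.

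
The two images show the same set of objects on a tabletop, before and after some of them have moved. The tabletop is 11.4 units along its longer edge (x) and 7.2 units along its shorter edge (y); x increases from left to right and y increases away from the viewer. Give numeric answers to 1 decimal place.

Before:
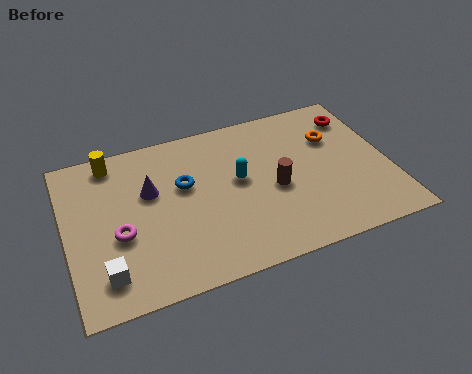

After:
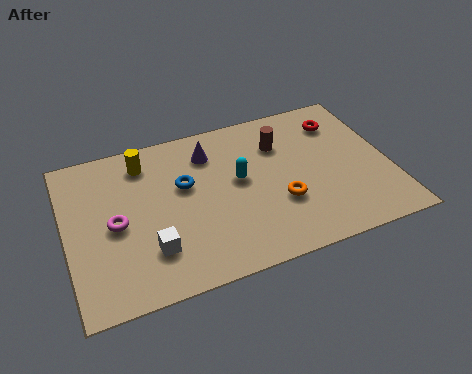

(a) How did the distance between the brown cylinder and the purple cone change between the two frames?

-2.0

Before: roughly 4.5 units apart; after: 2.5. That's 2.0 units closer together.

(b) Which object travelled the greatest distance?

the orange torus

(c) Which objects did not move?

the blue torus and the cyan capsule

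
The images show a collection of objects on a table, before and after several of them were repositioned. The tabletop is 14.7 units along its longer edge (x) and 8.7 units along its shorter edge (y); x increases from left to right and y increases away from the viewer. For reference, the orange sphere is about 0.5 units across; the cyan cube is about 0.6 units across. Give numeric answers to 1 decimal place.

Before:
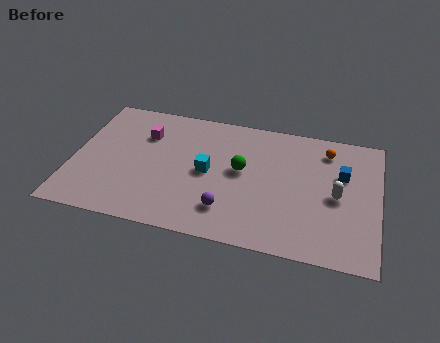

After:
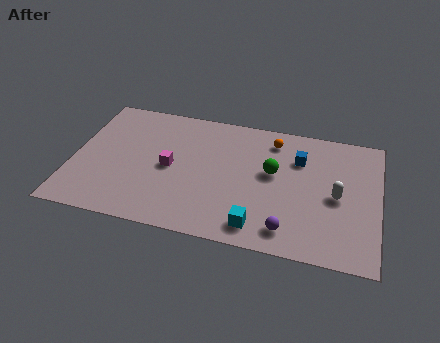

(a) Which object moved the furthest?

the cyan cube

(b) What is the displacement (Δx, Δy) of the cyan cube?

(2.6, -3.0)

From the two frames, the cyan cube sits at roughly (6.5, 4.3) before and (9.1, 1.3) after.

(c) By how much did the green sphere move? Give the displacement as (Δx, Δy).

(1.5, 0.2)

The green sphere started near (8.1, 4.8) and ended near (9.6, 5.0).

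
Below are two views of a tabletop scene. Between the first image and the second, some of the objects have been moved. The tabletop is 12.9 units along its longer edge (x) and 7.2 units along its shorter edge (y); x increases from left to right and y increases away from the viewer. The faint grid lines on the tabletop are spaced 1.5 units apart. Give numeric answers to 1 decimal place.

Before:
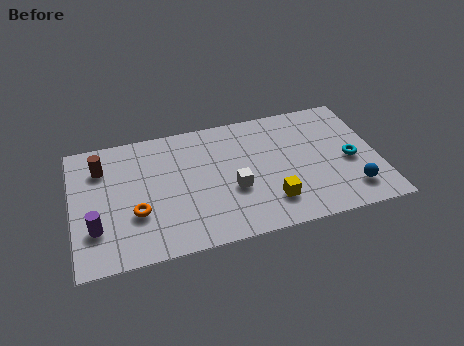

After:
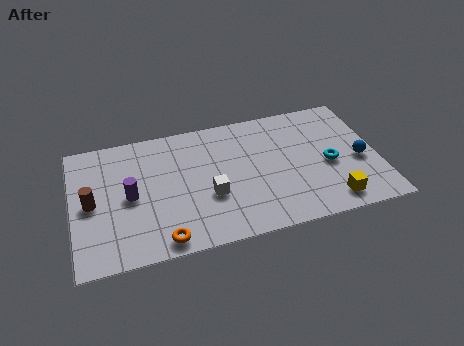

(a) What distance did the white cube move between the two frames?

1.0

The white cube moved from about (6.7, 2.8) to (5.7, 2.7), a distance of √(1.0² + 0.1²) ≈ 1.0.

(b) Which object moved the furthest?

the yellow cube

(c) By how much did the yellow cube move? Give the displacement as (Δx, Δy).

(2.5, -0.6)

The yellow cube started near (8.2, 1.7) and ended near (10.7, 1.1).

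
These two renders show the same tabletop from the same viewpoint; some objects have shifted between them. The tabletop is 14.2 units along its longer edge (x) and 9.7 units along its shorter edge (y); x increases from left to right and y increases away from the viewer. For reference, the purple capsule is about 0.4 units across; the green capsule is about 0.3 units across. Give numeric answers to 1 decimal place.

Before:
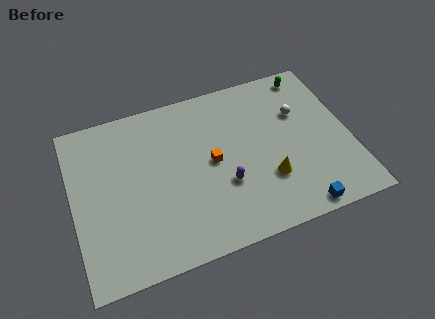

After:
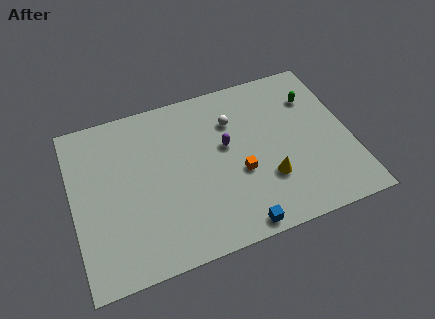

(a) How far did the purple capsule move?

2.2

The purple capsule moved from about (7.6, 3.4) to (7.9, 5.6), a distance of √(0.3² + 2.2²) ≈ 2.2.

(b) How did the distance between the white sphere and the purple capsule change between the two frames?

-3.7

Before: roughly 5.2 units apart; after: 1.5. That's 3.7 units closer together.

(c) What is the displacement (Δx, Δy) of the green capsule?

(0.0, -1.5)

The green capsule was at about (12.6, 8.6) and moved to about (12.6, 7.1).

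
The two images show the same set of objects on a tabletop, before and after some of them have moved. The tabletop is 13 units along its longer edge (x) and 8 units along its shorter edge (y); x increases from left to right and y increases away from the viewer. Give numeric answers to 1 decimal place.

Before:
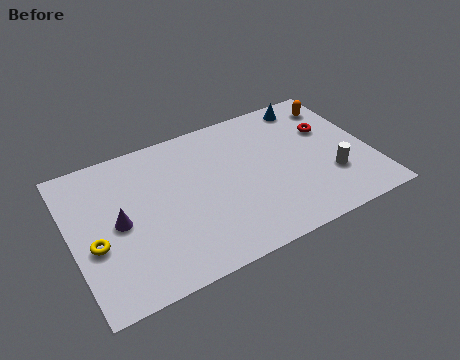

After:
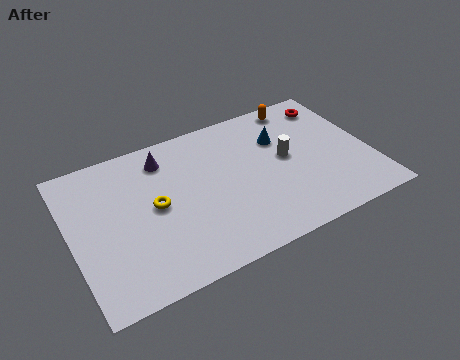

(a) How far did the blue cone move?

2.1

The blue cone was near (10.8, 7.0) before and (9.3, 5.5) after, so it travelled √(1.5² + 1.5²) ≈ 2.1 units.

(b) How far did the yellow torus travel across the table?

2.8

From (0.9, 3.2) to (3.6, 4.1), the yellow torus covered √(2.7² + 0.9²) ≈ 2.8 units.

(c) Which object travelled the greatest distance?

the purple cone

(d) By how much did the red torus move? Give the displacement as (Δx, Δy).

(0.4, 1.4)

The red torus was at about (11.4, 5.2) and moved to about (11.8, 6.6).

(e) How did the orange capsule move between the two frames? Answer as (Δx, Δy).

(-1.6, 0.6)

From the two frames, the orange capsule sits at roughly (12.0, 6.5) before and (10.4, 7.1) after.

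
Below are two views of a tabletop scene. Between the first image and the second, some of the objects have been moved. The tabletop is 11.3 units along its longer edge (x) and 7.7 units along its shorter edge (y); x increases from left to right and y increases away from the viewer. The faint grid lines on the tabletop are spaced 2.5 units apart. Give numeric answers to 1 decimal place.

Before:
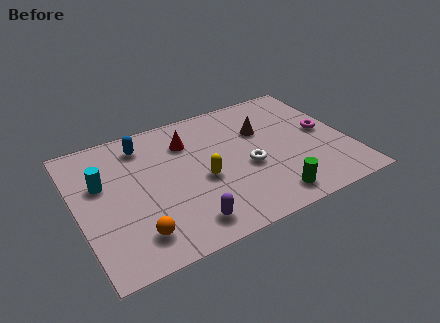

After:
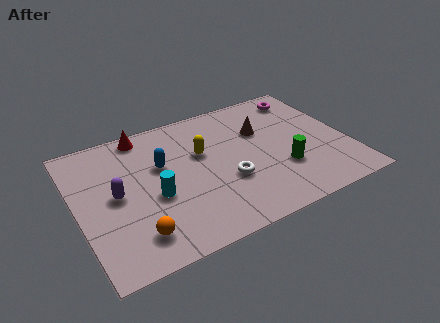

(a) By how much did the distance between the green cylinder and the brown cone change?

-1.4

They were about 4.0 units apart before and 2.6 after — 1.4 units closer together.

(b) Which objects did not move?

the brown cone and the orange sphere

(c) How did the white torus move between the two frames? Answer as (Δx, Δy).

(-0.9, -0.4)

From the two frames, the white torus sits at roughly (7.0, 3.2) before and (6.1, 2.8) after.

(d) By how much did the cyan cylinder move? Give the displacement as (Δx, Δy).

(2.0, -1.6)

The cyan cylinder was at about (1.1, 4.8) and moved to about (3.1, 3.2).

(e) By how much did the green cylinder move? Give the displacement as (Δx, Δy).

(0.8, 1.4)

The green cylinder started near (7.6, 1.1) and ended near (8.4, 2.5).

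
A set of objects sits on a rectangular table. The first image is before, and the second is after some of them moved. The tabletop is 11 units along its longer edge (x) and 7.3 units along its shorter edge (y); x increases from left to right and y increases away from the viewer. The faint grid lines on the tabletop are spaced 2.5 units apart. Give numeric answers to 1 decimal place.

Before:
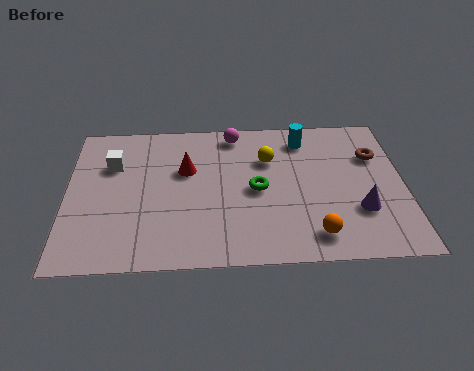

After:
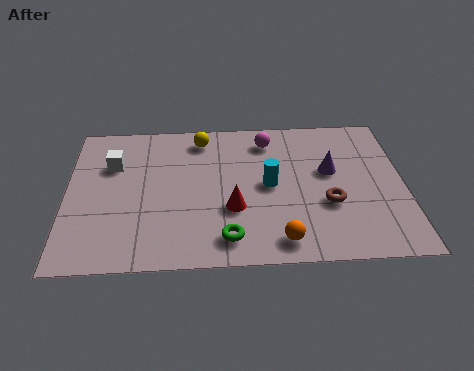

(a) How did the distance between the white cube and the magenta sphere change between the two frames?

+1.0

They were about 4.2 units apart before and 5.2 after — 1.0 units further apart.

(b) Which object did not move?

the white cube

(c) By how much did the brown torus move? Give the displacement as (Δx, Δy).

(-1.6, -2.3)

The brown torus started near (10.1, 5.0) and ended near (8.5, 2.7).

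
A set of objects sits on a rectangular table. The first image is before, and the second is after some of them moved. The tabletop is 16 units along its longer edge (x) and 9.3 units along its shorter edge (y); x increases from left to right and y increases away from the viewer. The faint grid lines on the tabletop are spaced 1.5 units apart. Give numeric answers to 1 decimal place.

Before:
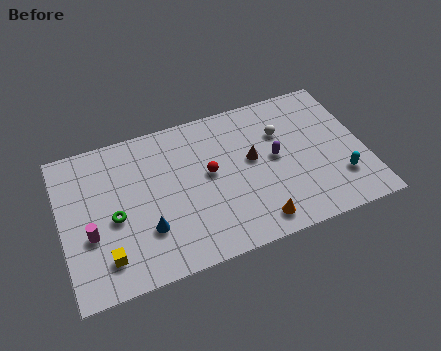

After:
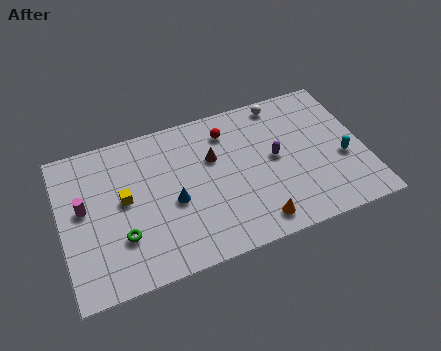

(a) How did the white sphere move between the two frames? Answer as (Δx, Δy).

(0.2, 1.9)

From the two frames, the white sphere sits at roughly (11.8, 6.4) before and (12.0, 8.3) after.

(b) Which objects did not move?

the orange cone and the purple capsule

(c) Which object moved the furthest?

the yellow cube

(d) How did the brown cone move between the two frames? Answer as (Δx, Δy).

(-2.0, 0.8)

From the two frames, the brown cone sits at roughly (10.1, 5.2) before and (8.1, 6.0) after.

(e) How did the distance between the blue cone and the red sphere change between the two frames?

+0.5

Before: roughly 4.2 units apart; after: 4.7. That's 0.5 units further apart.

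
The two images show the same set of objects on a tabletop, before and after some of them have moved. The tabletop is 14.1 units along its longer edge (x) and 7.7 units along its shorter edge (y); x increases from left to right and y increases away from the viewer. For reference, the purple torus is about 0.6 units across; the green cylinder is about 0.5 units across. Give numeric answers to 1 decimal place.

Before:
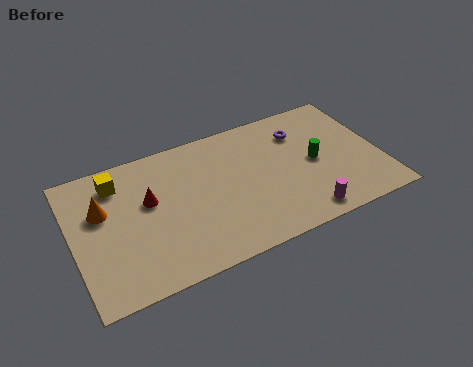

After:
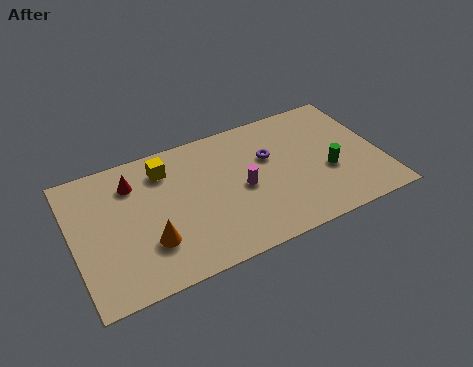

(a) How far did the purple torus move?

1.8

From (10.7, 5.8) to (9.1, 4.9), the purple torus covered √(1.6² + 0.9²) ≈ 1.8 units.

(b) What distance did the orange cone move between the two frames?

3.2

The orange cone was near (1.4, 4.9) before and (3.3, 2.3) after, so it travelled √(1.9² + 2.6²) ≈ 3.2 units.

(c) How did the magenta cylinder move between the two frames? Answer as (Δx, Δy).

(-2.5, 2.6)

The magenta cylinder started near (10.2, 1.0) and ended near (7.7, 3.6).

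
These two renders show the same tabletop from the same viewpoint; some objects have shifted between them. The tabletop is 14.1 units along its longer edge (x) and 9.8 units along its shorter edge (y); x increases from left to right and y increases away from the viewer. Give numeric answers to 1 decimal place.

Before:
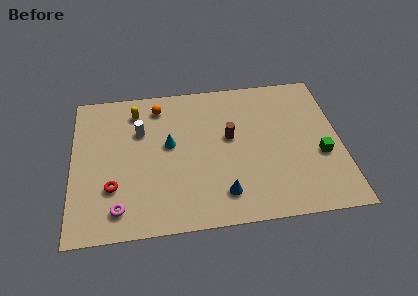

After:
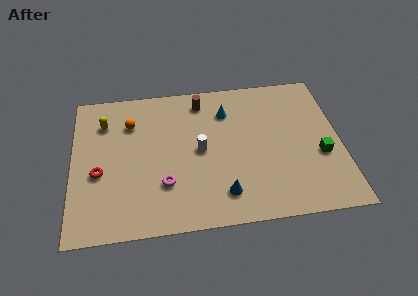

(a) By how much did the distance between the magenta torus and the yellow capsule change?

-1.0

Before: roughly 6.5 units apart; after: 5.5. That's 1.0 units closer together.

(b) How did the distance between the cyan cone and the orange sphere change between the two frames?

+2.4

They were about 2.7 units apart before and 5.1 after — 2.4 units further apart.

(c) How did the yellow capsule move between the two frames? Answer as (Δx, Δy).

(-1.7, -0.6)

From the two frames, the yellow capsule sits at roughly (3.4, 8.0) before and (1.7, 7.4) after.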